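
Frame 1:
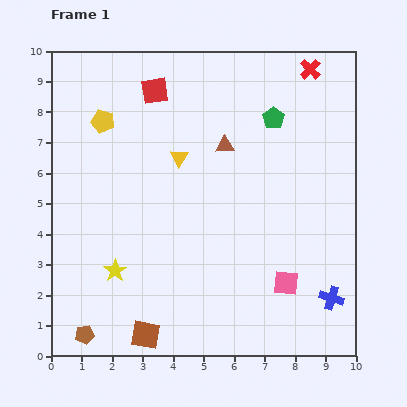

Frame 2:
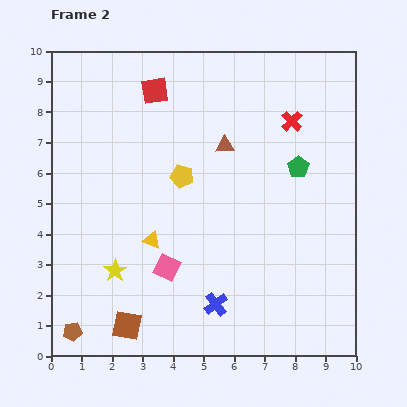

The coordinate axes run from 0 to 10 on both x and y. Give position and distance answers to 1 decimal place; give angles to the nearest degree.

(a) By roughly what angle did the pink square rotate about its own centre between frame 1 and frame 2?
21° clockwise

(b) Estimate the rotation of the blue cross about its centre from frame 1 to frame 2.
36° clockwise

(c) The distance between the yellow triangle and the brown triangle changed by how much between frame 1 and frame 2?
+2.3

Distance in frame 1: 1.6. Distance in frame 2: 3.9.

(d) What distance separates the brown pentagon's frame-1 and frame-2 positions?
0.4

The brown pentagon moved from (1.1, 0.7) to (0.7, 0.8), a distance of √(0.4² + 0.1²) ≈ 0.4.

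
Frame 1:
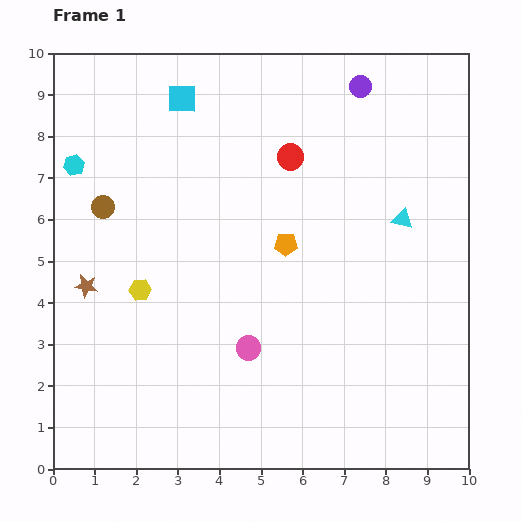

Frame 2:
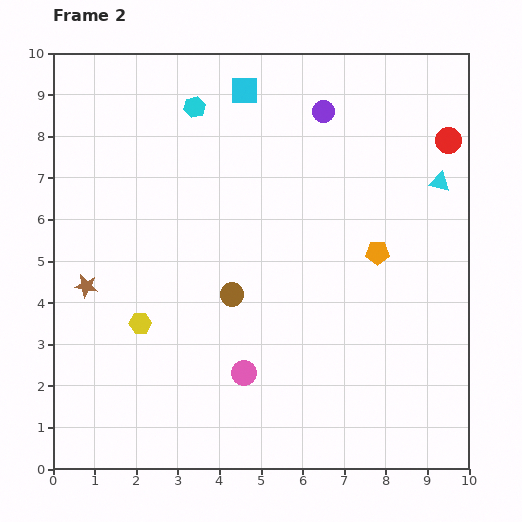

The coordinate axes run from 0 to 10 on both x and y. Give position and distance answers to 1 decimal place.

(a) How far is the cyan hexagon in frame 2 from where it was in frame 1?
3.2

The cyan hexagon moved from (0.5, 7.3) to (3.4, 8.7), a distance of √(2.9² + 1.4²) ≈ 3.2.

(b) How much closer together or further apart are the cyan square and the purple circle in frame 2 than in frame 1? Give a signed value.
-2.3

Distance in frame 1: 4.3. Distance in frame 2: 2.0.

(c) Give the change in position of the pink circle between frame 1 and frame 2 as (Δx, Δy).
(-0.1, -0.6)

The pink circle was at (4.7, 2.9) in frame 1 and (4.6, 2.3) in frame 2.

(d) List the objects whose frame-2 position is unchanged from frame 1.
the brown star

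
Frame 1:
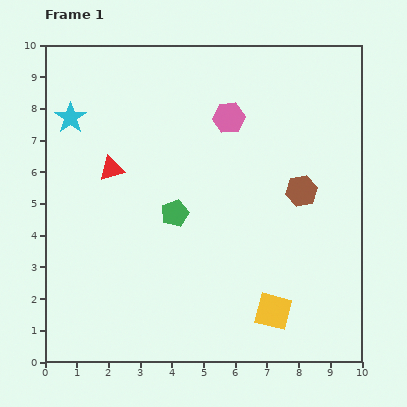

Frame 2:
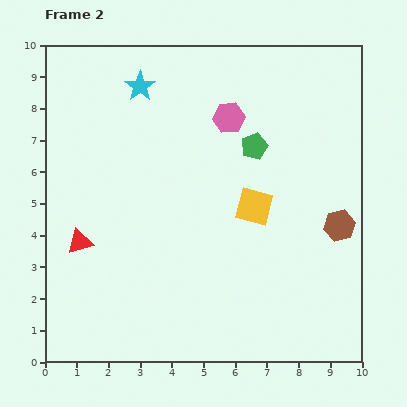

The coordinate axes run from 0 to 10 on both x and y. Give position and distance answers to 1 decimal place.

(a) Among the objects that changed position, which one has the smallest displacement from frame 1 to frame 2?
the brown hexagon

(moved 1.6)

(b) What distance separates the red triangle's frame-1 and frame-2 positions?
2.5

The red triangle moved from (2.1, 6.1) to (1.1, 3.8), a distance of √(1.0² + 2.3²) ≈ 2.5.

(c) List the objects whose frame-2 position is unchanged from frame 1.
the pink hexagon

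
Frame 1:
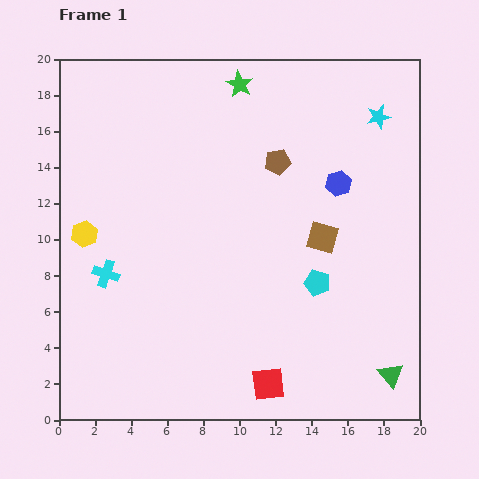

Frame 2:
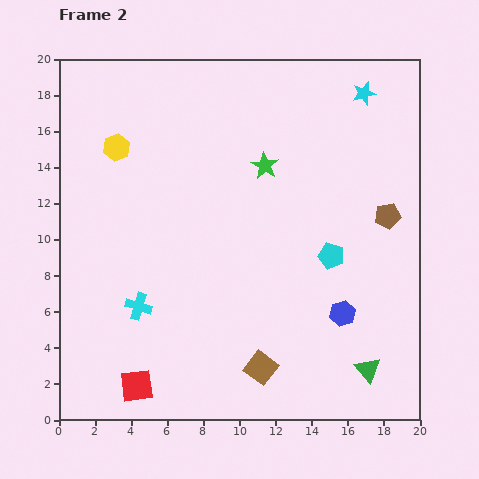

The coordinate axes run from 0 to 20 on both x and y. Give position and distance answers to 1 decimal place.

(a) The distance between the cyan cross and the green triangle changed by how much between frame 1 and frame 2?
-3.6

Distance in frame 1: 16.8. Distance in frame 2: 13.2.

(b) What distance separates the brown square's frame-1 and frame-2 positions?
8.0

The brown square moved from (14.6, 10.1) to (11.2, 2.9), a distance of √(3.4² + 7.2²) ≈ 8.0.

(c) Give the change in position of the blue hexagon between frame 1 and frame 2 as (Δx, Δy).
(0.2, -7.2)

The blue hexagon was at (15.5, 13.1) in frame 1 and (15.7, 5.9) in frame 2.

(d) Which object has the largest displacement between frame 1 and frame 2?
the brown square

(moved 8.0; next 7.3)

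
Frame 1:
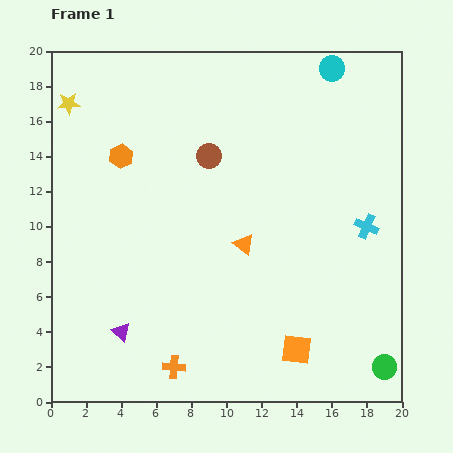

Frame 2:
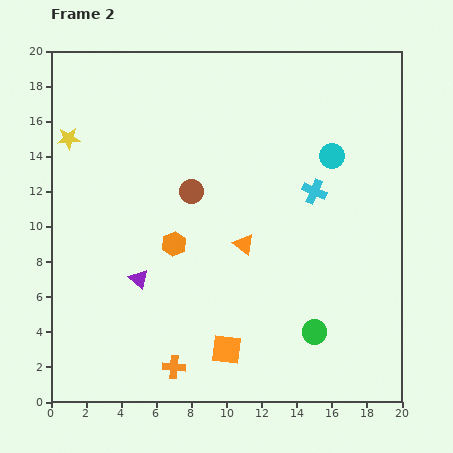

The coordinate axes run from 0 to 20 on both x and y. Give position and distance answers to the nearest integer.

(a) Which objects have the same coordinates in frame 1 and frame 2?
the orange triangle, the orange cross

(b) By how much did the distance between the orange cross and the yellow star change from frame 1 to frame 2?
-2

Distance in frame 1: 16. Distance in frame 2: 14.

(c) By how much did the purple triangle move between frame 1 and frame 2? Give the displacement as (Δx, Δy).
(1, 3)

The purple triangle was at (4, 4) in frame 1 and (5, 7) in frame 2.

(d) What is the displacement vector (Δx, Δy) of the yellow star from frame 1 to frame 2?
(0, -2)

The yellow star was at (1, 17) in frame 1 and (1, 15) in frame 2.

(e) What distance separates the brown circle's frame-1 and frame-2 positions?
2

The brown circle moved from (9, 14) to (8, 12), a distance of √(1² + 2²) ≈ 2.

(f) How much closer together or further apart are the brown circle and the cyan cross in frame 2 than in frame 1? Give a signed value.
-3

Distance in frame 1: 10. Distance in frame 2: 7.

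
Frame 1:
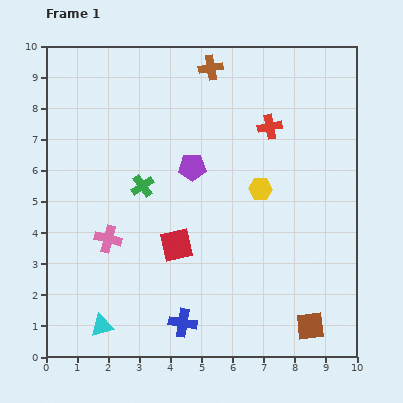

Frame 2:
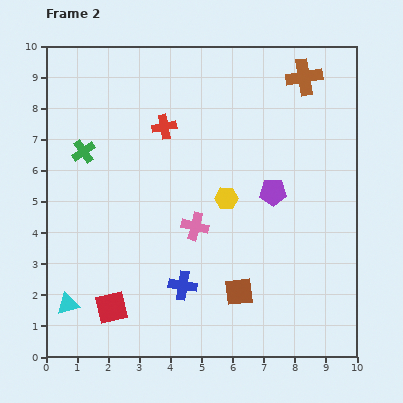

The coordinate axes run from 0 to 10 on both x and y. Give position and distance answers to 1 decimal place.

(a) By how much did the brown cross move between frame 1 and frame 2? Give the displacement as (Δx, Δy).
(3.0, -0.3)

The brown cross was at (5.3, 9.3) in frame 1 and (8.3, 9.0) in frame 2.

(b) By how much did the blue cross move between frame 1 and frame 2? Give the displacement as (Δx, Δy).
(0.0, 1.2)

The blue cross was at (4.4, 1.1) in frame 1 and (4.4, 2.3) in frame 2.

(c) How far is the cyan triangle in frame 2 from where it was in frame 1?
1.3

The cyan triangle moved from (1.8, 1.0) to (0.7, 1.7), a distance of √(1.1² + 0.7²) ≈ 1.3.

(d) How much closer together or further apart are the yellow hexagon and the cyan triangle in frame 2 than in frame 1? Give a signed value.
-0.6

Distance in frame 1: 6.7. Distance in frame 2: 6.1.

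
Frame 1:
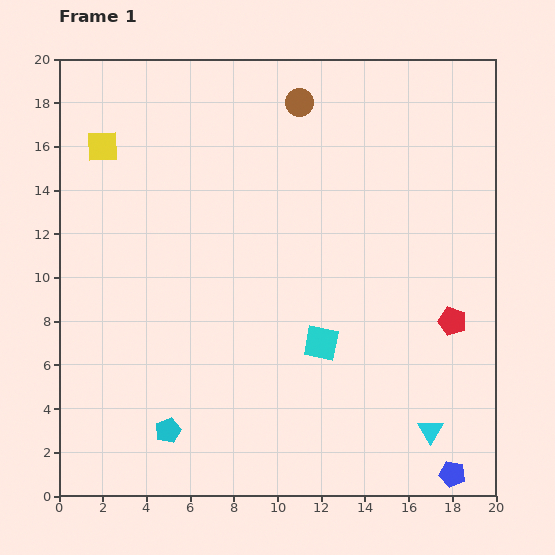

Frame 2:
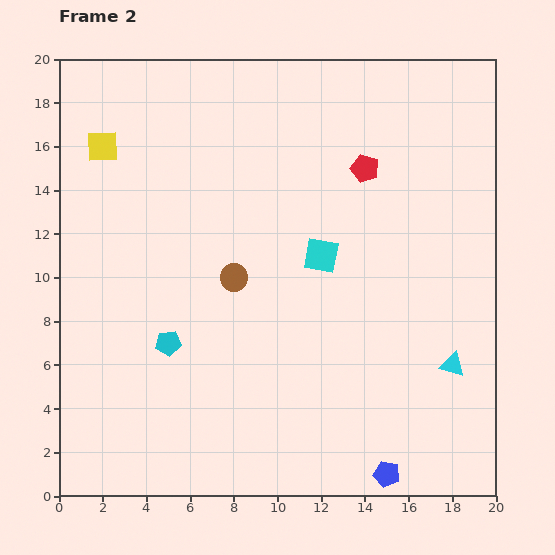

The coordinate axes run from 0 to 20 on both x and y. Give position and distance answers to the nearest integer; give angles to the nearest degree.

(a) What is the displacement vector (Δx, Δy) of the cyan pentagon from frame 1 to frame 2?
(0, 4)

The cyan pentagon was at (5, 3) in frame 1 and (5, 7) in frame 2.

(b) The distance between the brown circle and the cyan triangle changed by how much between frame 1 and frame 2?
-5

Distance in frame 1: 16. Distance in frame 2: 11.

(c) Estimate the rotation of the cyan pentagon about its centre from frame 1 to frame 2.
16° clockwise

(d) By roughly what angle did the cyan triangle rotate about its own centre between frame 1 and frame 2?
44° counter-clockwise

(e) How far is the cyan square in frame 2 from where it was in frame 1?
4

The cyan square moved from (12, 7) to (12, 11), a distance of √(0² + 4²) ≈ 4.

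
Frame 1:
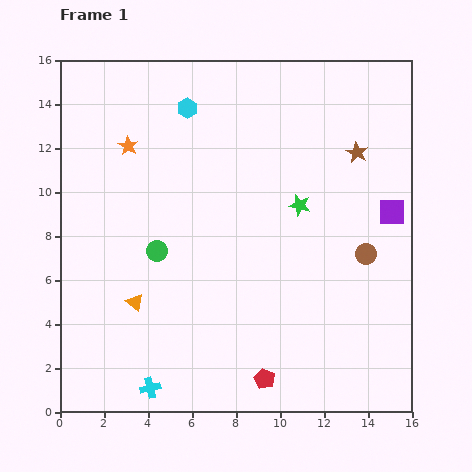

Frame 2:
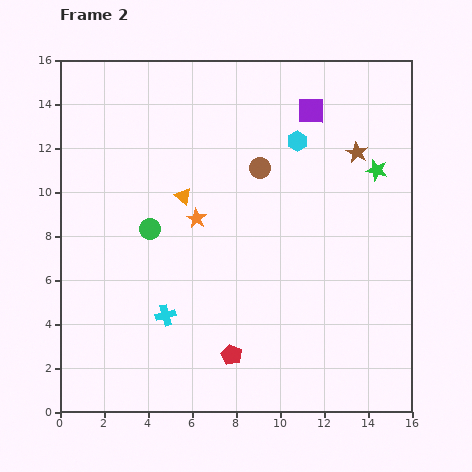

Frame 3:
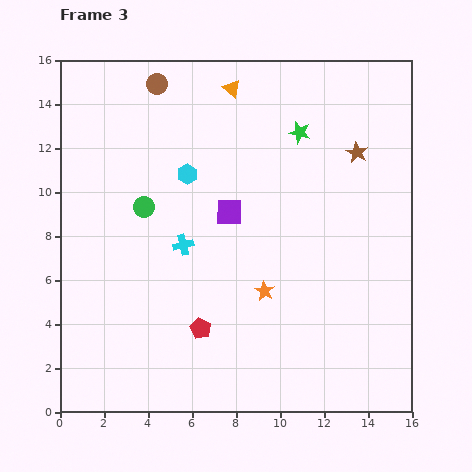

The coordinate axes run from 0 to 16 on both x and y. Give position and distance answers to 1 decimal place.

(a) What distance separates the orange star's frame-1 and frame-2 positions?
4.5

The orange star moved from (3.1, 12.1) to (6.2, 8.8), a distance of √(3.1² + 3.3²) ≈ 4.5.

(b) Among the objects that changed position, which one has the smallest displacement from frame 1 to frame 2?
the green circle

(moved 1.0)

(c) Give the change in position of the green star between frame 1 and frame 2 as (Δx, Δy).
(3.5, 1.6)

The green star was at (10.9, 9.4) in frame 1 and (14.4, 11.0) in frame 2.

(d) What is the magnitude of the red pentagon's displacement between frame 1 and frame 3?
3.7

The red pentagon moved from (9.3, 1.5) to (6.4, 3.8), a distance of √(2.9² + 2.3²) ≈ 3.7.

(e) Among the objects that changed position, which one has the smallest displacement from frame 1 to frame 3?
the green circle

(moved 2.1)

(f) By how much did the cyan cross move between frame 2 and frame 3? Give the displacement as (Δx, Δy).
(0.8, 3.2)

The cyan cross was at (4.8, 4.4) in frame 2 and (5.6, 7.6) in frame 3.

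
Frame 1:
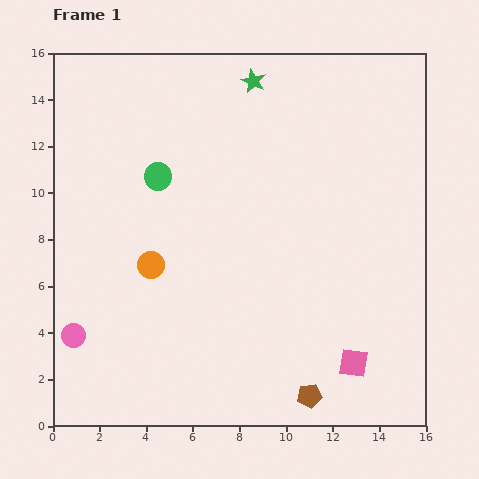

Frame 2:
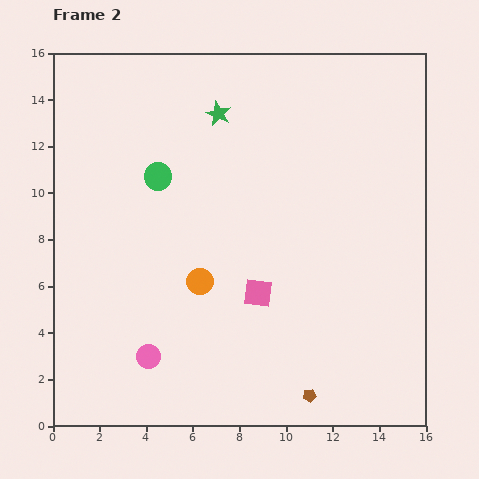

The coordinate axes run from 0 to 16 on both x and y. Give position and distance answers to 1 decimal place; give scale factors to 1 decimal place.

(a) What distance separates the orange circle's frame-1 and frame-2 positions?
2.2

The orange circle moved from (4.2, 6.9) to (6.3, 6.2), a distance of √(2.1² + 0.7²) ≈ 2.2.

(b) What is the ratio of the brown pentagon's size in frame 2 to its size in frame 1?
0.6×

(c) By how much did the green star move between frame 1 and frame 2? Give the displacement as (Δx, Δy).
(-1.5, -1.4)

The green star was at (8.6, 14.8) in frame 1 and (7.1, 13.4) in frame 2.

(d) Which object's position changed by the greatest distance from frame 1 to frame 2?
the pink square

(moved 5.1; next 3.3)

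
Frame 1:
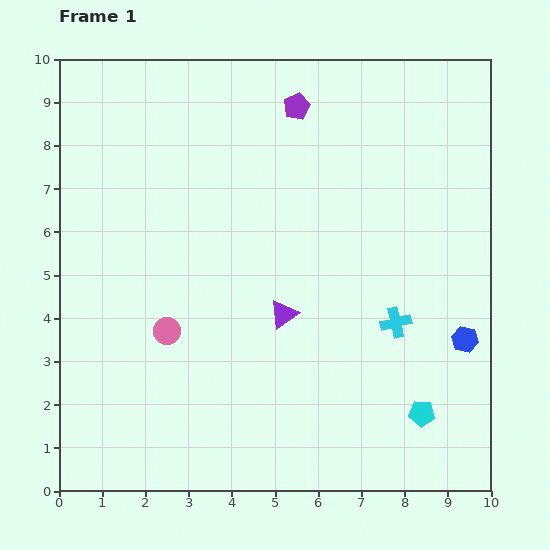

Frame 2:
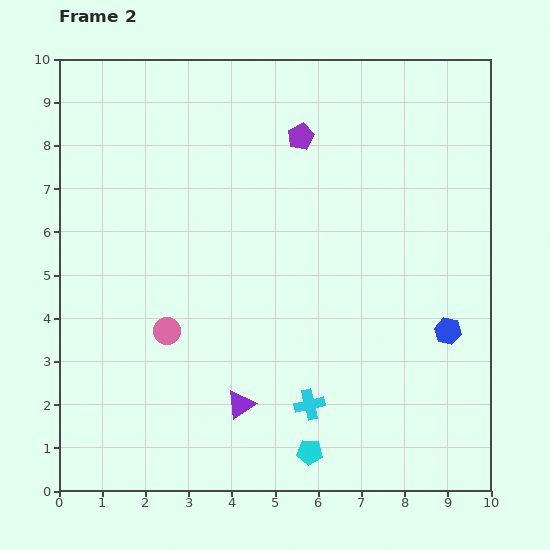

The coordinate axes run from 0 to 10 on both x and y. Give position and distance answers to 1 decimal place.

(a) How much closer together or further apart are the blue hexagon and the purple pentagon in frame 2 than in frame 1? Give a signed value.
-1.1

Distance in frame 1: 6.7. Distance in frame 2: 5.6.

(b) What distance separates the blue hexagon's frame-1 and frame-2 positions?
0.4

The blue hexagon moved from (9.4, 3.5) to (9.0, 3.7), a distance of √(0.4² + 0.2²) ≈ 0.4.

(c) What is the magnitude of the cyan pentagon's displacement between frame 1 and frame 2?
2.8

The cyan pentagon moved from (8.4, 1.8) to (5.8, 0.9), a distance of √(2.6² + 0.9²) ≈ 2.8.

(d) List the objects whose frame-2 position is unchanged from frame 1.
the pink circle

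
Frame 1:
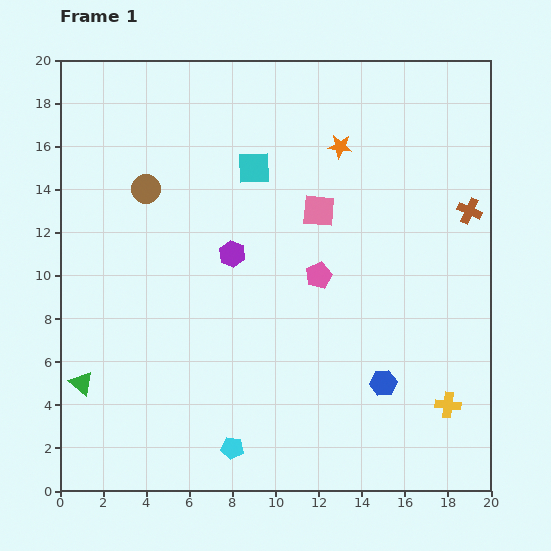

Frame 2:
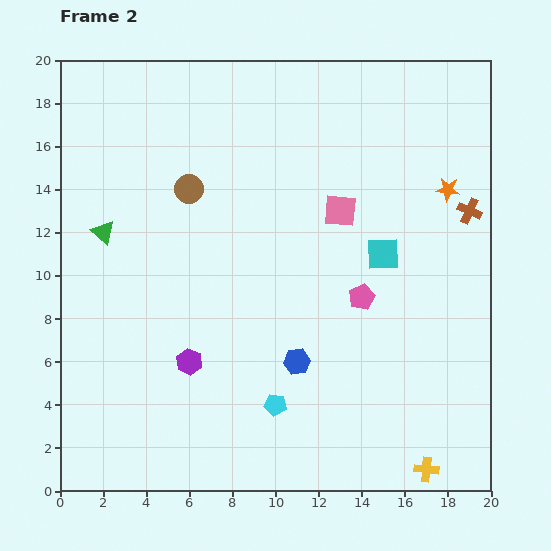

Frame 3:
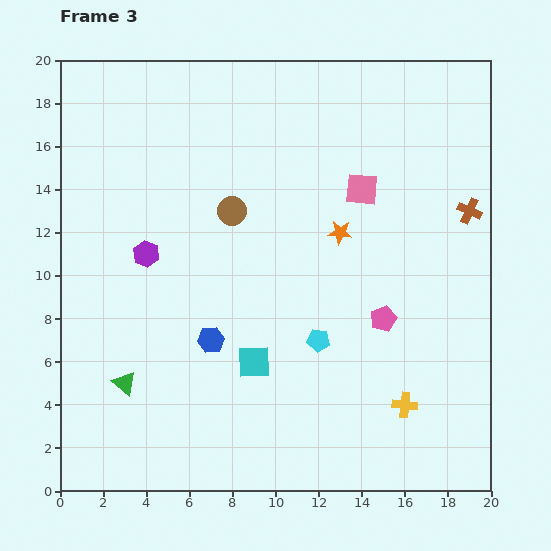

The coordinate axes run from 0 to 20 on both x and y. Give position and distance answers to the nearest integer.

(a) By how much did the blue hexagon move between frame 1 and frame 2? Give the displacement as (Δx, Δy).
(-4, 1)

The blue hexagon was at (15, 5) in frame 1 and (11, 6) in frame 2.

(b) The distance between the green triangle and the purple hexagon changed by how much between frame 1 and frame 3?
-3

Distance in frame 1: 9. Distance in frame 3: 6.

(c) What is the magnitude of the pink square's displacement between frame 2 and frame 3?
1

The pink square moved from (13, 13) to (14, 14), a distance of √(1² + 1²) ≈ 1.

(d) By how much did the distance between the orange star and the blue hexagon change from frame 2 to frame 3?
-3

Distance in frame 2: 11. Distance in frame 3: 8.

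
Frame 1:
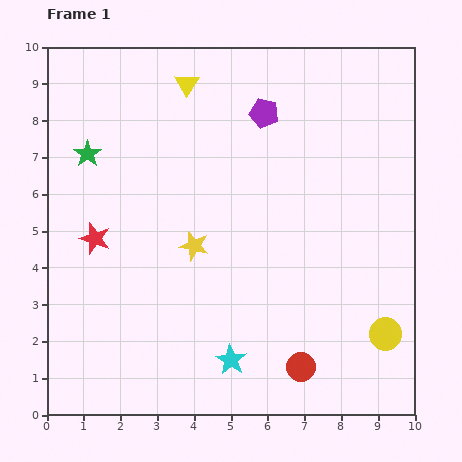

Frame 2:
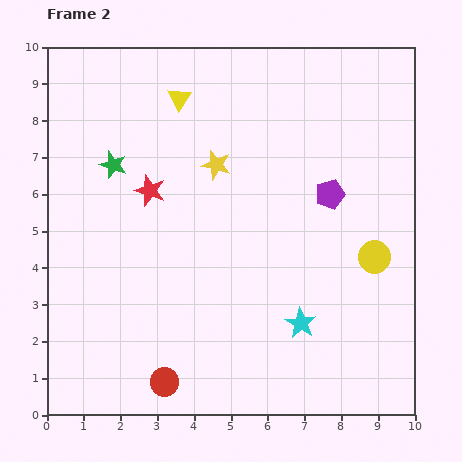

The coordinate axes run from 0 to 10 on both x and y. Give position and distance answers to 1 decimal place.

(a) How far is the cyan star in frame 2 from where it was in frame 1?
2.1

The cyan star moved from (5.0, 1.5) to (6.9, 2.5), a distance of √(1.9² + 1.0²) ≈ 2.1.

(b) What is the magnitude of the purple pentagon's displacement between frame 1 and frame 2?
2.8

The purple pentagon moved from (5.9, 8.2) to (7.7, 6.0), a distance of √(1.8² + 2.2²) ≈ 2.8.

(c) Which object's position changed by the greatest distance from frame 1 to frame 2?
the red circle

(moved 3.7; next 2.8)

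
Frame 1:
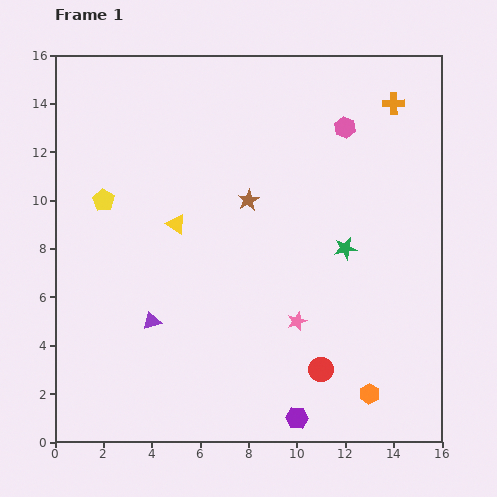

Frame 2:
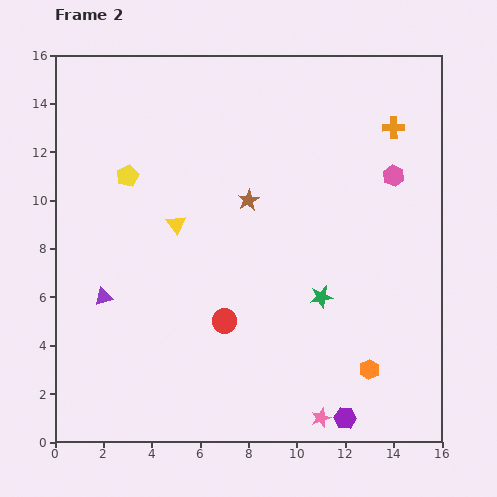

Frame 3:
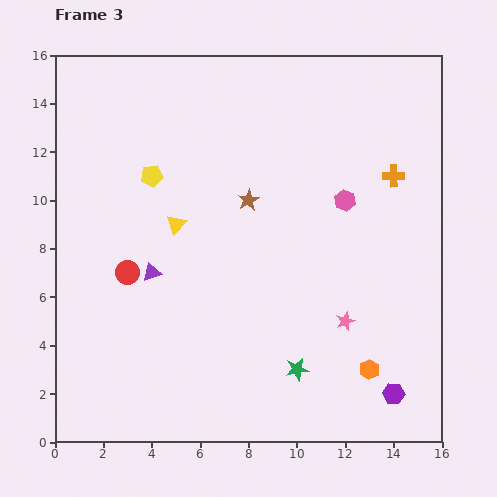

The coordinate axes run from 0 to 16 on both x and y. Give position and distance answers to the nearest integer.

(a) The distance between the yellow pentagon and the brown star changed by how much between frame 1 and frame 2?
-1

Distance in frame 1: 6. Distance in frame 2: 5.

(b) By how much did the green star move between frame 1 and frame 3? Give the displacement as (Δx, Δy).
(-2, -5)

The green star was at (12, 8) in frame 1 and (10, 3) in frame 3.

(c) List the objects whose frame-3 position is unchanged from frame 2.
the yellow triangle, the orange hexagon, the brown star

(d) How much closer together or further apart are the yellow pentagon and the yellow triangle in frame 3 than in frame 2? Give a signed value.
-1

Distance in frame 2: 3. Distance in frame 3: 2.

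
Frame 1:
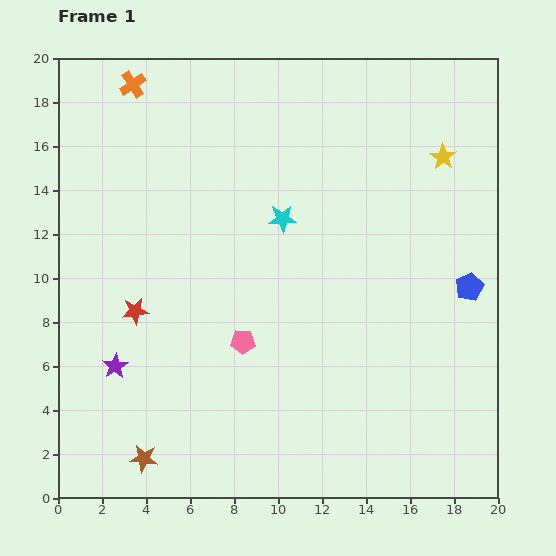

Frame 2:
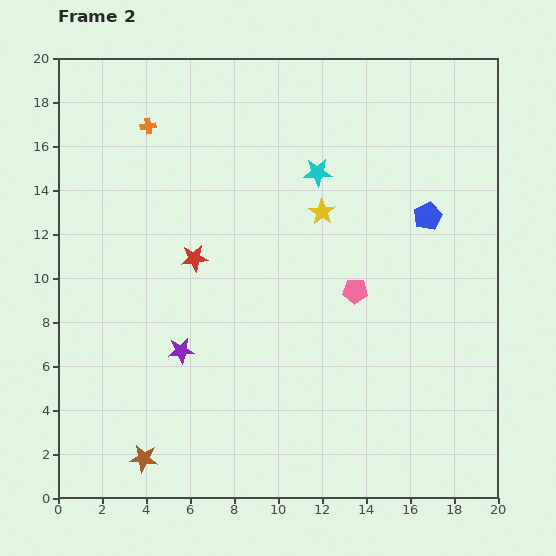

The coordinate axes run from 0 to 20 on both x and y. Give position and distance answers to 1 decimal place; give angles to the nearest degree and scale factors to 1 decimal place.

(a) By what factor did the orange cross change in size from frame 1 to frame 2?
0.6×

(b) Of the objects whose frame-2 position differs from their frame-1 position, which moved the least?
the orange cross

(moved 2.0)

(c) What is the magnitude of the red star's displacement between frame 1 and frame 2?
3.6

The red star moved from (3.5, 8.5) to (6.2, 10.9), a distance of √(2.7² + 2.4²) ≈ 3.6.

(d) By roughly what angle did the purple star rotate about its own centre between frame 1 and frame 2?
25° clockwise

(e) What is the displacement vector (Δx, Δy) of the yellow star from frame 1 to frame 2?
(-5.5, -2.5)

The yellow star was at (17.5, 15.5) in frame 1 and (12.0, 13.0) in frame 2.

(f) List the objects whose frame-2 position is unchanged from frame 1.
the brown star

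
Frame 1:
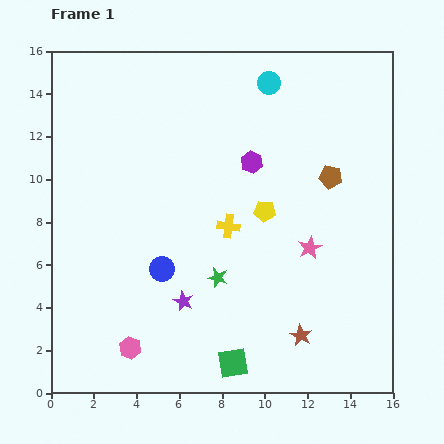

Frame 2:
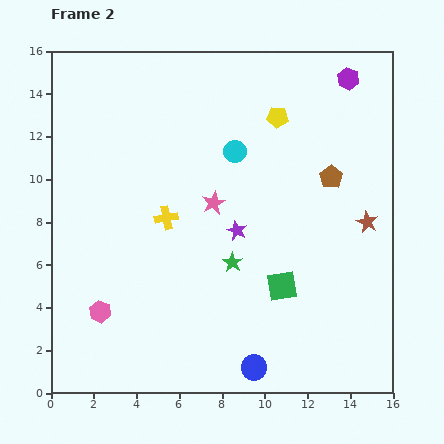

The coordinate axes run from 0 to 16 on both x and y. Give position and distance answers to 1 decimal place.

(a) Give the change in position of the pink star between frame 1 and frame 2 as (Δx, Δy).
(-4.5, 2.1)

The pink star was at (12.1, 6.8) in frame 1 and (7.6, 8.9) in frame 2.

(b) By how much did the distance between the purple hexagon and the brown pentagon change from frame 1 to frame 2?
+0.9

Distance in frame 1: 3.8. Distance in frame 2: 4.7.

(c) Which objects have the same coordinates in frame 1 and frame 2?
the brown pentagon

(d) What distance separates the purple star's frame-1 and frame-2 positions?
4.1

The purple star moved from (6.2, 4.3) to (8.7, 7.6), a distance of √(2.5² + 3.3²) ≈ 4.1.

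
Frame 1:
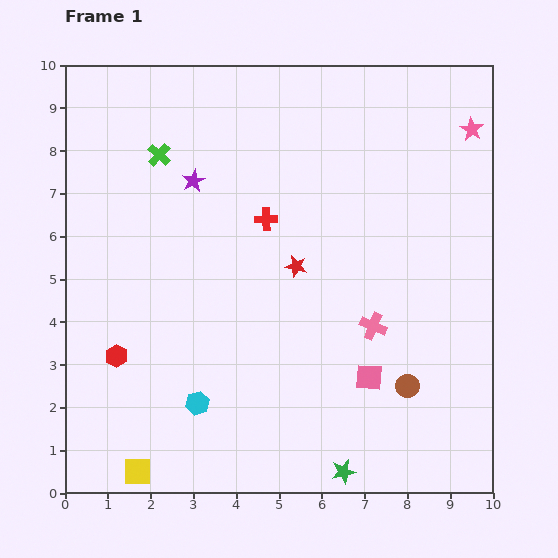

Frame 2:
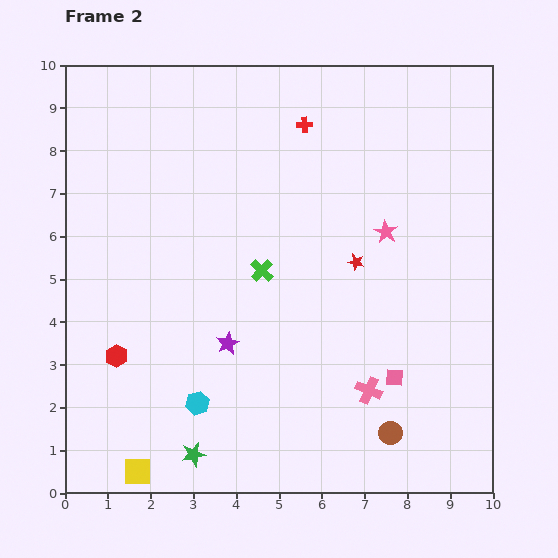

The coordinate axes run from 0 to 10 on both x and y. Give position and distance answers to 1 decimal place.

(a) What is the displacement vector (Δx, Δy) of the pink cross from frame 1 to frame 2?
(-0.1, -1.5)

The pink cross was at (7.2, 3.9) in frame 1 and (7.1, 2.4) in frame 2.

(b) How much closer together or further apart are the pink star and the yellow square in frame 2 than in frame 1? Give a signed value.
-3.1

Distance in frame 1: 11.2. Distance in frame 2: 8.1.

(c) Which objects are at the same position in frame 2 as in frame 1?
the yellow square, the red hexagon, the cyan hexagon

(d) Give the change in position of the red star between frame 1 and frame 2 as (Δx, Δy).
(1.4, 0.1)

The red star was at (5.4, 5.3) in frame 1 and (6.8, 5.4) in frame 2.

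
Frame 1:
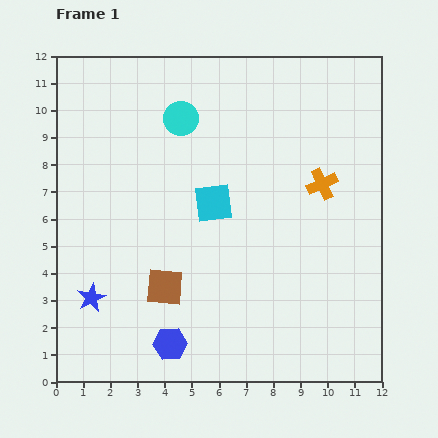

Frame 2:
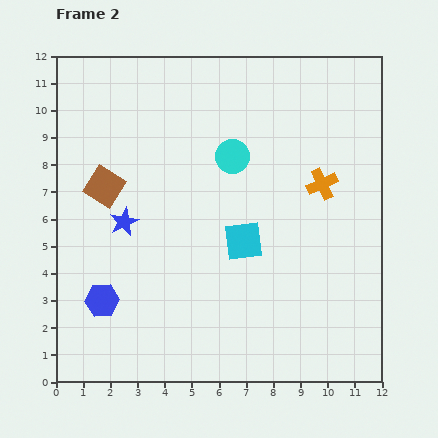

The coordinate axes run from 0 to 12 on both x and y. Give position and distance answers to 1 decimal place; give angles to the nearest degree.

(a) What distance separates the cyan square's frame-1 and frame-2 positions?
1.8

The cyan square moved from (5.8, 6.6) to (6.9, 5.2), a distance of √(1.1² + 1.4²) ≈ 1.8.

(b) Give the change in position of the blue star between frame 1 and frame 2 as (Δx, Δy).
(1.2, 2.8)

The blue star was at (1.3, 3.1) in frame 1 and (2.5, 5.9) in frame 2.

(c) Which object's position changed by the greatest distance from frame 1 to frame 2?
the brown square

(moved 4.3; next 3.0)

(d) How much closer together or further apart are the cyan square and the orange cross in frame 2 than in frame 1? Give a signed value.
-0.5

Distance in frame 1: 4.1. Distance in frame 2: 3.6.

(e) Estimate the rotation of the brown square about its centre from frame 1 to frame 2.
27° clockwise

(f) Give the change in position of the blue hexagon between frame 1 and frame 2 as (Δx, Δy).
(-2.5, 1.6)

The blue hexagon was at (4.2, 1.4) in frame 1 and (1.7, 3.0) in frame 2.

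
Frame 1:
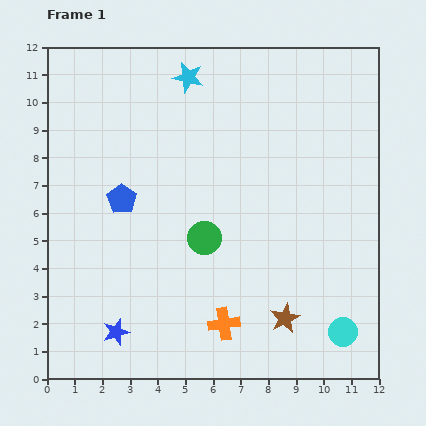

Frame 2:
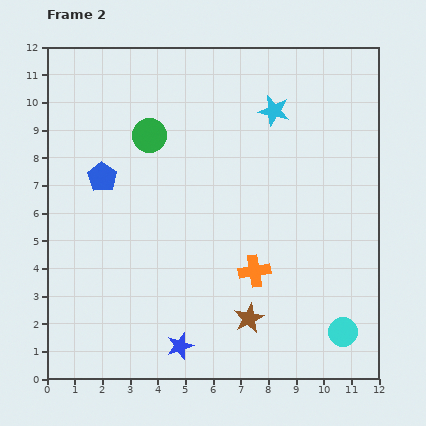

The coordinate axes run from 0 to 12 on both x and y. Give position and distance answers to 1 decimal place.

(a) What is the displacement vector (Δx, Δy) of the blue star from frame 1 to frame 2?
(2.3, -0.5)

The blue star was at (2.5, 1.7) in frame 1 and (4.8, 1.2) in frame 2.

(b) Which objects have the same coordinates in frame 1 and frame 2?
the cyan circle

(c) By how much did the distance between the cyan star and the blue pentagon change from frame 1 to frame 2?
+1.6

Distance in frame 1: 5.0. Distance in frame 2: 6.6.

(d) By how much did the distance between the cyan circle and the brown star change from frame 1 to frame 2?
+1.2

Distance in frame 1: 2.2. Distance in frame 2: 3.4.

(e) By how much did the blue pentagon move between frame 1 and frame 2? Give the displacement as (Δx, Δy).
(-0.7, 0.8)

The blue pentagon was at (2.7, 6.5) in frame 1 and (2.0, 7.3) in frame 2.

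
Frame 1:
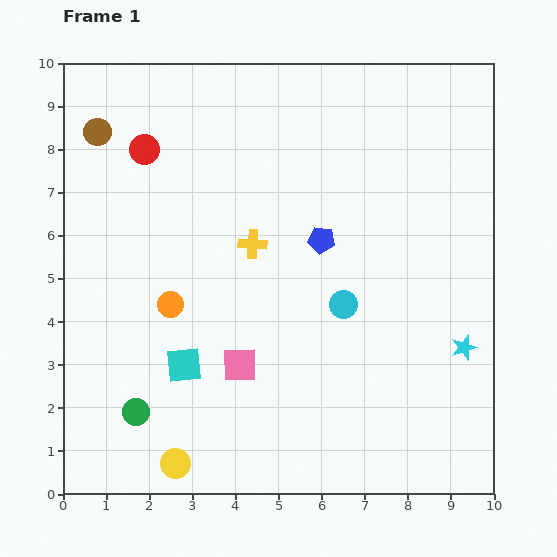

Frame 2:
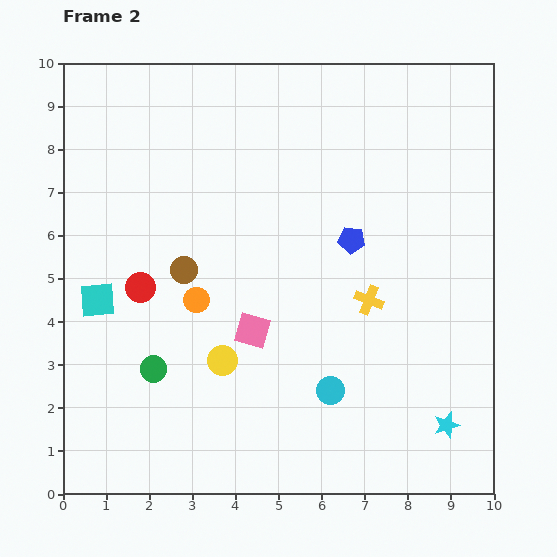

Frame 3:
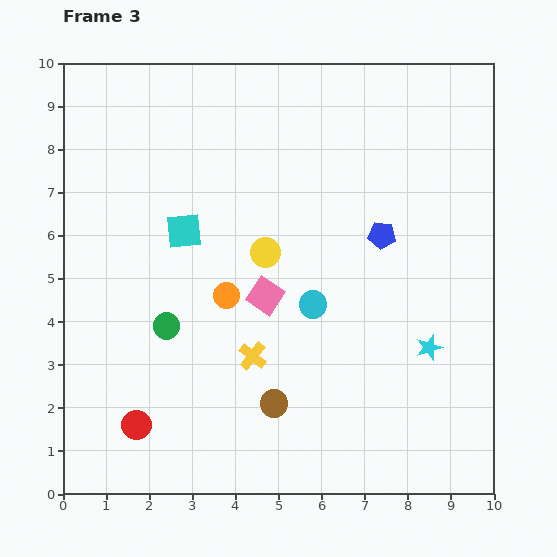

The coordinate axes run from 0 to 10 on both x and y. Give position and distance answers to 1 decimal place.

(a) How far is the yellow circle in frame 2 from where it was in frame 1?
2.6

The yellow circle moved from (2.6, 0.7) to (3.7, 3.1), a distance of √(1.1² + 2.4²) ≈ 2.6.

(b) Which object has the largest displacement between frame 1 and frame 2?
the brown circle

(moved 3.8; next 3.2)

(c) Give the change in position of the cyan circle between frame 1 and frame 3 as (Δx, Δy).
(-0.7, 0.0)

The cyan circle was at (6.5, 4.4) in frame 1 and (5.8, 4.4) in frame 3.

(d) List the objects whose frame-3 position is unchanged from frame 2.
none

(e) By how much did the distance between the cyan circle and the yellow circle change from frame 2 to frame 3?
-1.0

Distance in frame 2: 2.6. Distance in frame 3: 1.6.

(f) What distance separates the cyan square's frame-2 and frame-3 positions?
2.6

The cyan square moved from (0.8, 4.5) to (2.8, 6.1), a distance of √(2.0² + 1.6²) ≈ 2.6.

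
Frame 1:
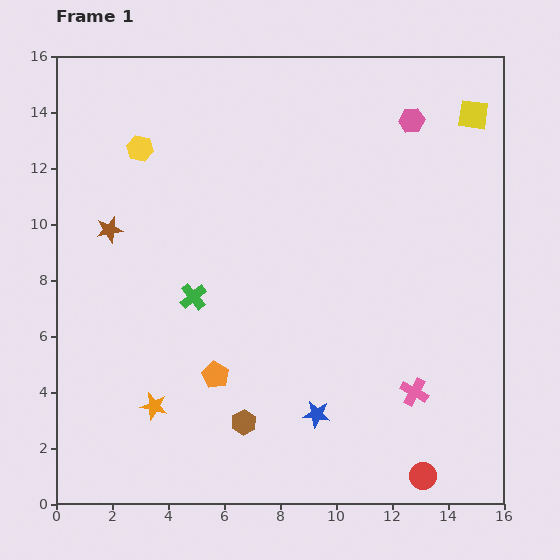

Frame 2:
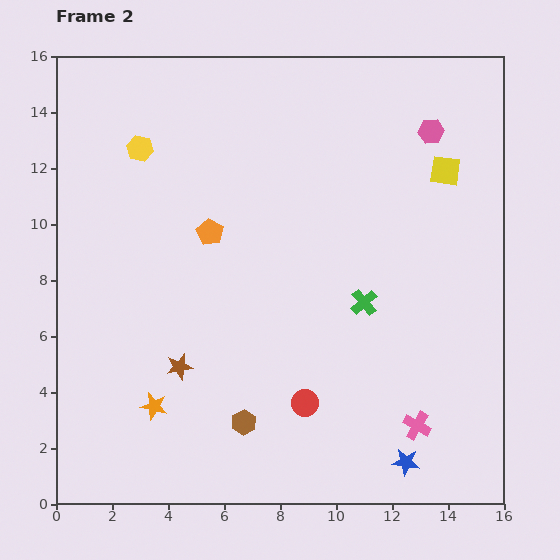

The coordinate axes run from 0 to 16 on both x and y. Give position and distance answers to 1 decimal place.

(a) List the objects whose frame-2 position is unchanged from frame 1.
the orange star, the brown hexagon, the yellow hexagon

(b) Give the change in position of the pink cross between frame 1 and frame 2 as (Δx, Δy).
(0.1, -1.2)

The pink cross was at (12.8, 4.0) in frame 1 and (12.9, 2.8) in frame 2.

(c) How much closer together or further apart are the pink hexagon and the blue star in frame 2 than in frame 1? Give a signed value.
+0.8

Distance in frame 1: 11.0. Distance in frame 2: 11.8.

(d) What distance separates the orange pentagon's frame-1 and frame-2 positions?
5.1

The orange pentagon moved from (5.7, 4.6) to (5.5, 9.7), a distance of √(0.2² + 5.1²) ≈ 5.1.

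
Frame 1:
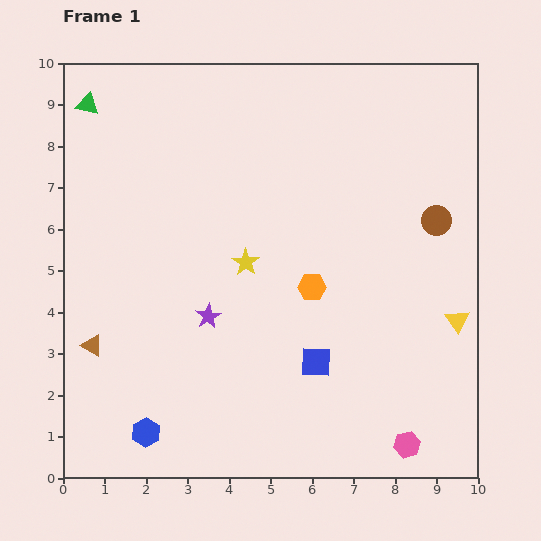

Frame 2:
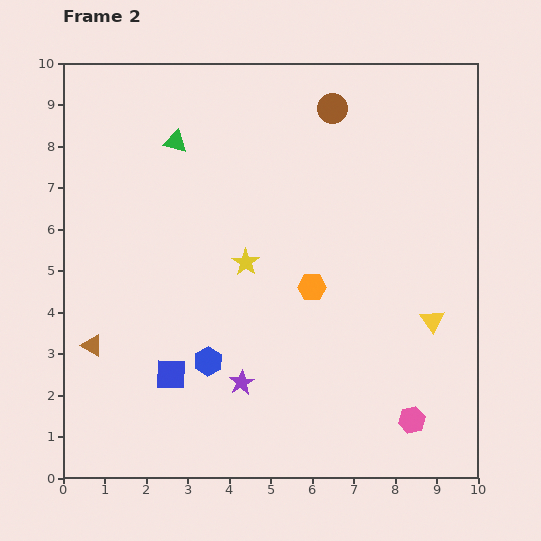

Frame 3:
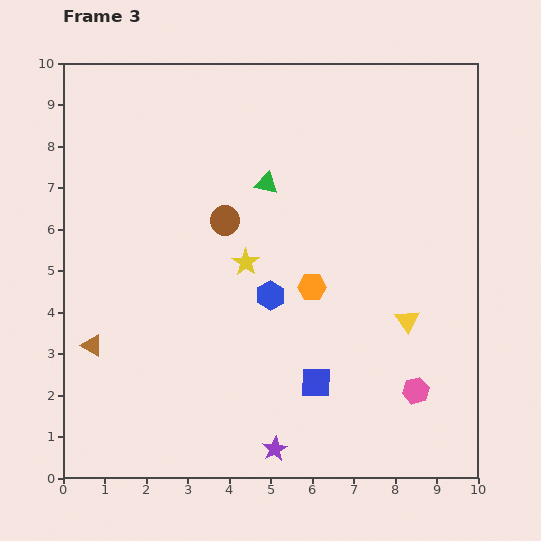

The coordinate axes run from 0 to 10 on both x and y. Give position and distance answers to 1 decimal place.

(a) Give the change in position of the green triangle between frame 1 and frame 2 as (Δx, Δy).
(2.1, -0.9)

The green triangle was at (0.6, 9.0) in frame 1 and (2.7, 8.1) in frame 2.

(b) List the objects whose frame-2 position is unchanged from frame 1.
the brown triangle, the yellow star, the orange hexagon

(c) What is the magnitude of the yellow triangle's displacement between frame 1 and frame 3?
1.2

The yellow triangle moved from (9.5, 3.8) to (8.3, 3.8), a distance of √(1.2² + 0.0²) ≈ 1.2.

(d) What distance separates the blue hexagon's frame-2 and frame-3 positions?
2.2

The blue hexagon moved from (3.5, 2.8) to (5.0, 4.4), a distance of √(1.5² + 1.6²) ≈ 2.2.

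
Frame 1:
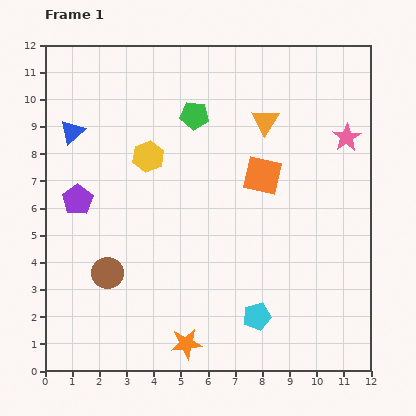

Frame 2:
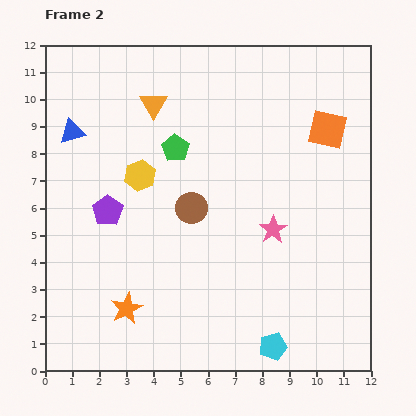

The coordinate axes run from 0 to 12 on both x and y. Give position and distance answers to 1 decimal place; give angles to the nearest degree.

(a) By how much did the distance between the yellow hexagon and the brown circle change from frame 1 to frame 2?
-2.4

Distance in frame 1: 4.6. Distance in frame 2: 2.2.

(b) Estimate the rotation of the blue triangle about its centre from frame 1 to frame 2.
28° clockwise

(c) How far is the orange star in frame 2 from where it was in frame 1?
2.6

The orange star moved from (5.2, 1.0) to (3.0, 2.3), a distance of √(2.2² + 1.3²) ≈ 2.6.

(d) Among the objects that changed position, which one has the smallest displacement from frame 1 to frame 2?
the yellow hexagon

(moved 0.8)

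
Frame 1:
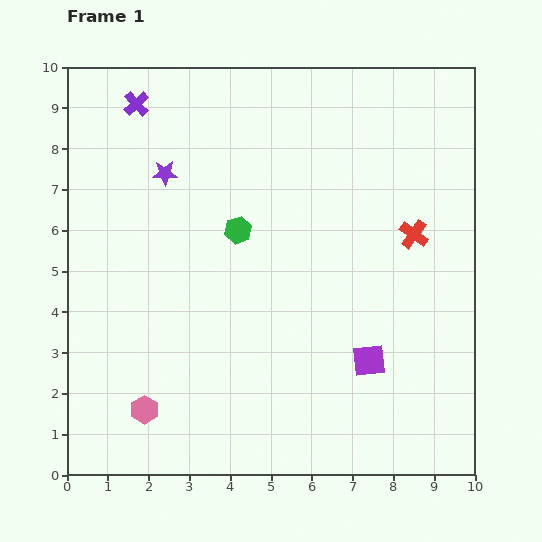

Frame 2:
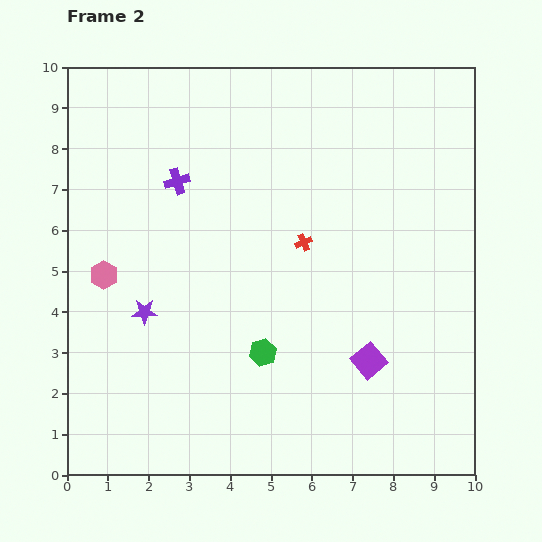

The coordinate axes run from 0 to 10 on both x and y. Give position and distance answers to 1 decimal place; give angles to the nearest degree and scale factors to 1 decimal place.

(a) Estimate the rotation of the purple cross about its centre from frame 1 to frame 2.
26° clockwise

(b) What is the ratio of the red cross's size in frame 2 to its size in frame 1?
0.6×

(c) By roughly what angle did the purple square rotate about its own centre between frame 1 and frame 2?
33° counter-clockwise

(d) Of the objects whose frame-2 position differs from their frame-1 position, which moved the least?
the purple cross

(moved 2.1)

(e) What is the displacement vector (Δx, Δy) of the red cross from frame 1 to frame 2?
(-2.7, -0.2)

The red cross was at (8.5, 5.9) in frame 1 and (5.8, 5.7) in frame 2.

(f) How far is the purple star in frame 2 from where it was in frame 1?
3.4

The purple star moved from (2.4, 7.4) to (1.9, 4.0), a distance of √(0.5² + 3.4²) ≈ 3.4.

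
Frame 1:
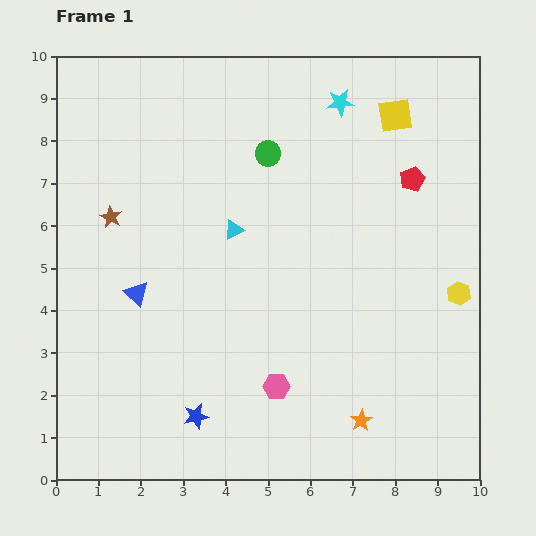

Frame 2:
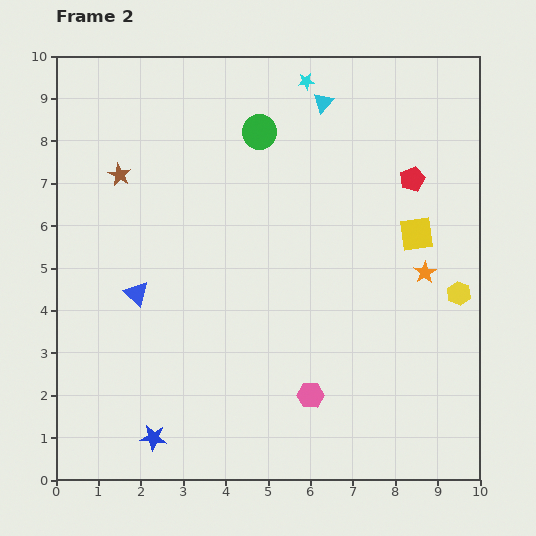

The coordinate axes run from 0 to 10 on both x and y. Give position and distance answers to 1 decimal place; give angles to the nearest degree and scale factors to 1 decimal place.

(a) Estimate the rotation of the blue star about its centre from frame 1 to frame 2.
19° clockwise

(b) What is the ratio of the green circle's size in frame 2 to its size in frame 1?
1.4×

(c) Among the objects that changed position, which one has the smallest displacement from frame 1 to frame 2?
the green circle

(moved 0.5)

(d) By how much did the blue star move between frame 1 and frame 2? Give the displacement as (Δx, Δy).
(-1.0, -0.5)

The blue star was at (3.3, 1.5) in frame 1 and (2.3, 1.0) in frame 2.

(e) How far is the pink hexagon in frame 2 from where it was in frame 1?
0.8

The pink hexagon moved from (5.2, 2.2) to (6.0, 2.0), a distance of √(0.8² + 0.2²) ≈ 0.8.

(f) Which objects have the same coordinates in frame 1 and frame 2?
the red pentagon, the yellow hexagon, the blue triangle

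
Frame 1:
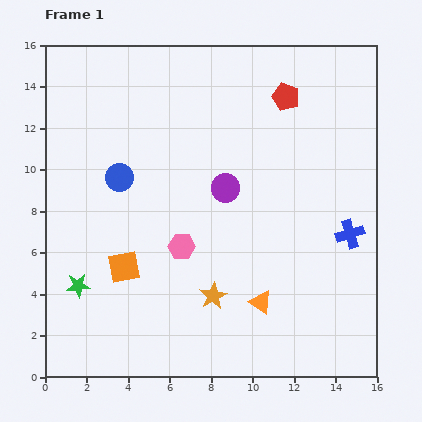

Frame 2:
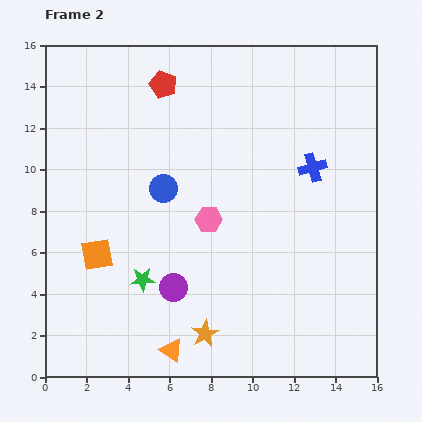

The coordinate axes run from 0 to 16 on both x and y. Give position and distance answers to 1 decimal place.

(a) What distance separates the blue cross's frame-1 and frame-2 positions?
3.7

The blue cross moved from (14.7, 6.9) to (12.9, 10.1), a distance of √(1.8² + 3.2²) ≈ 3.7.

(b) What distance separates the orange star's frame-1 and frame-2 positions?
1.8

The orange star moved from (8.1, 3.9) to (7.7, 2.1), a distance of √(0.4² + 1.8²) ≈ 1.8.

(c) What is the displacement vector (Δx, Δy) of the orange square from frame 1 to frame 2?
(-1.3, 0.6)

The orange square was at (3.8, 5.3) in frame 1 and (2.5, 5.9) in frame 2.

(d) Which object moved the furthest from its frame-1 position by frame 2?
the red pentagon

(moved 5.9; next 5.4)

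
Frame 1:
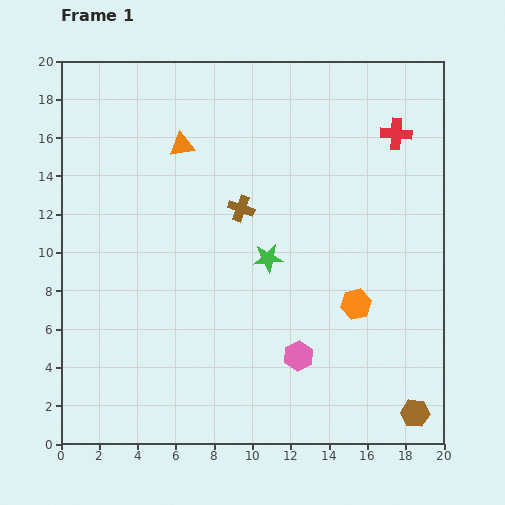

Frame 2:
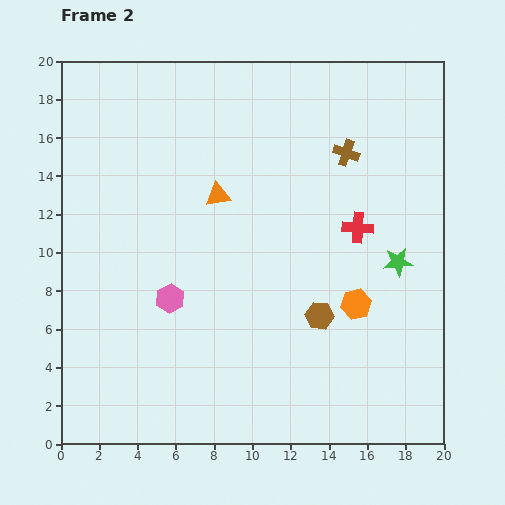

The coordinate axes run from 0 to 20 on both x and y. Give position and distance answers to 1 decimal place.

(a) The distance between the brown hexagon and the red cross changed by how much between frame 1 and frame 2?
-9.6

Distance in frame 1: 14.6. Distance in frame 2: 5.0.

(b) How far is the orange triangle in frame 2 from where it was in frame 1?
3.2

The orange triangle moved from (6.3, 15.6) to (8.2, 13.0), a distance of √(1.9² + 2.6²) ≈ 3.2.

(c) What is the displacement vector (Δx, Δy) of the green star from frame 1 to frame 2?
(6.8, -0.2)

The green star was at (10.8, 9.7) in frame 1 and (17.6, 9.5) in frame 2.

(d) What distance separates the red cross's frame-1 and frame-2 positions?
5.3

The red cross moved from (17.5, 16.2) to (15.5, 11.3), a distance of √(2.0² + 4.9²) ≈ 5.3.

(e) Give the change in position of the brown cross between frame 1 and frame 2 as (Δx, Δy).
(5.5, 2.9)

The brown cross was at (9.4, 12.3) in frame 1 and (14.9, 15.2) in frame 2.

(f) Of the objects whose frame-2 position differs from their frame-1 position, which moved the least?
the orange triangle

(moved 3.2)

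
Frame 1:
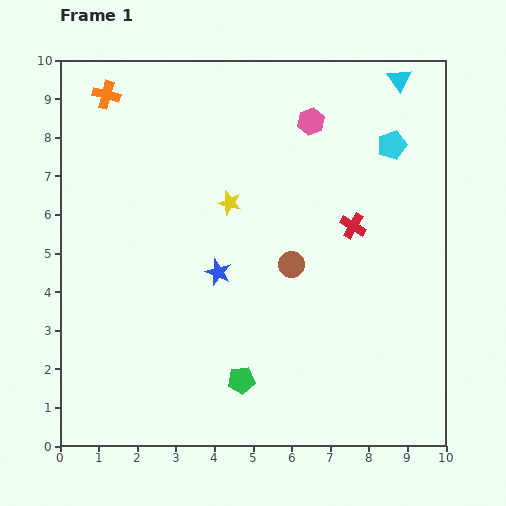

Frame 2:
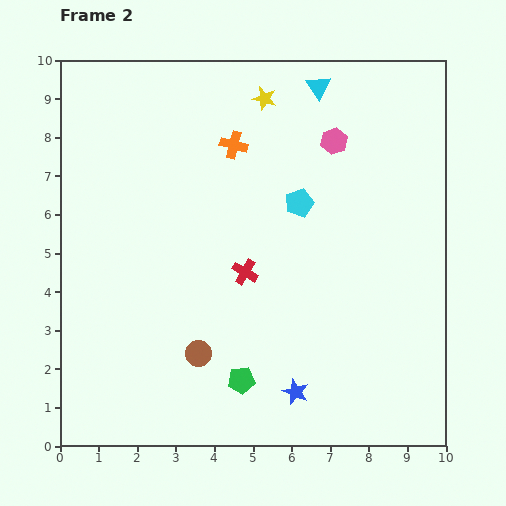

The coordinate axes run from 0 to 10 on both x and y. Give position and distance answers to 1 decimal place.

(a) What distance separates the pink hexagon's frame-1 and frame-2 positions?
0.8

The pink hexagon moved from (6.5, 8.4) to (7.1, 7.9), a distance of √(0.6² + 0.5²) ≈ 0.8.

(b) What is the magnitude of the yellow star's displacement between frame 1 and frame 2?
2.8

The yellow star moved from (4.4, 6.3) to (5.3, 9.0), a distance of √(0.9² + 2.7²) ≈ 2.8.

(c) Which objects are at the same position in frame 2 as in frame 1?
the green pentagon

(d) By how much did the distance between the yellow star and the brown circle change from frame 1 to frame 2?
+4.5

Distance in frame 1: 2.3. Distance in frame 2: 6.8.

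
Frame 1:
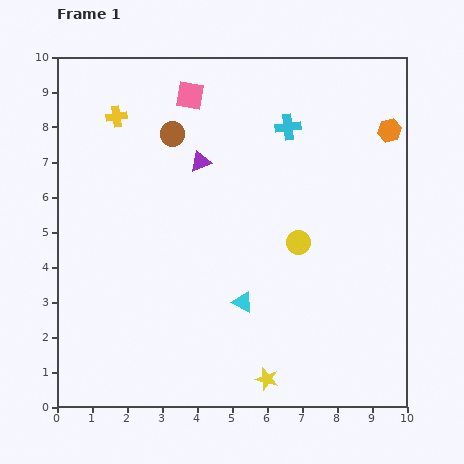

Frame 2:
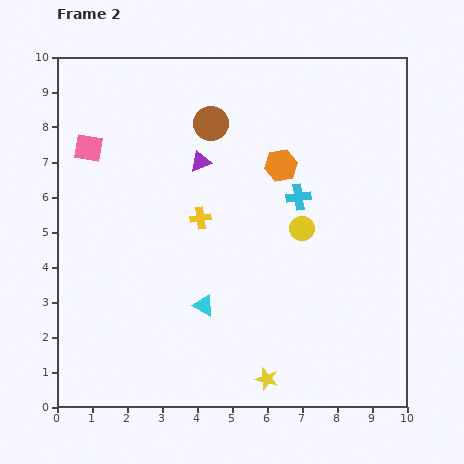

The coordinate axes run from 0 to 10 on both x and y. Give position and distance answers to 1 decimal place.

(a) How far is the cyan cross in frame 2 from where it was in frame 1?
2.0

The cyan cross moved from (6.6, 8.0) to (6.9, 6.0), a distance of √(0.3² + 2.0²) ≈ 2.0.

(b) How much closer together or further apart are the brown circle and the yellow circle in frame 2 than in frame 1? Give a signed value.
-0.8

Distance in frame 1: 4.8. Distance in frame 2: 4.0.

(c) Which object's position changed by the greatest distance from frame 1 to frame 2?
the yellow cross

(moved 3.8; next 3.3)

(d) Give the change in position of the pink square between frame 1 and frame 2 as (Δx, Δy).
(-2.9, -1.5)

The pink square was at (3.8, 8.9) in frame 1 and (0.9, 7.4) in frame 2.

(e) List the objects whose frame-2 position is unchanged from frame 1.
the purple triangle, the yellow star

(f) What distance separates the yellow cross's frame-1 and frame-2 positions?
3.8

The yellow cross moved from (1.7, 8.3) to (4.1, 5.4), a distance of √(2.4² + 2.9²) ≈ 3.8.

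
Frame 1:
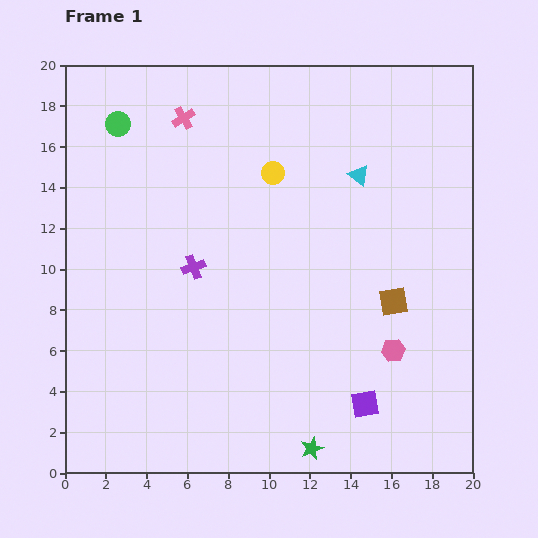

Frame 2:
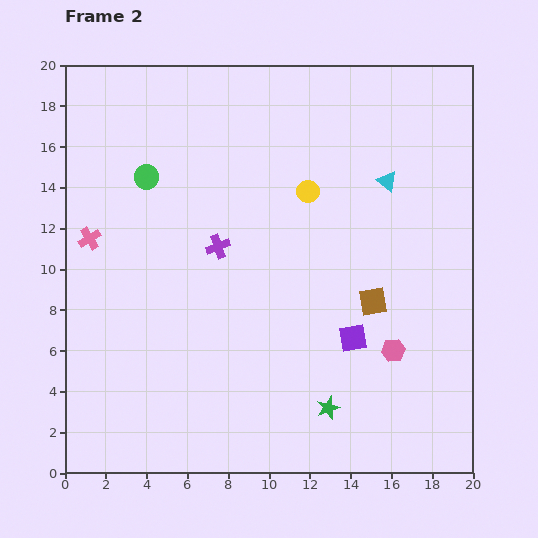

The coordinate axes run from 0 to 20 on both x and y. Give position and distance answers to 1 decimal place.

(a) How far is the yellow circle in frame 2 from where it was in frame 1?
1.9

The yellow circle moved from (10.2, 14.7) to (11.9, 13.8), a distance of √(1.7² + 0.9²) ≈ 1.9.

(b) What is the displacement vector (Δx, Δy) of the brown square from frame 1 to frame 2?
(-1.0, 0.0)

The brown square was at (16.1, 8.4) in frame 1 and (15.1, 8.4) in frame 2.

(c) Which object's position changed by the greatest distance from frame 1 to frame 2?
the pink cross

(moved 7.5; next 3.3)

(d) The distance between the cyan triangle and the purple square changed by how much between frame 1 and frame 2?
-3.3

Distance in frame 1: 11.2. Distance in frame 2: 7.9.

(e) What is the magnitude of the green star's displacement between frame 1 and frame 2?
2.2

The green star moved from (12.1, 1.2) to (12.9, 3.2), a distance of √(0.8² + 2.0²) ≈ 2.2.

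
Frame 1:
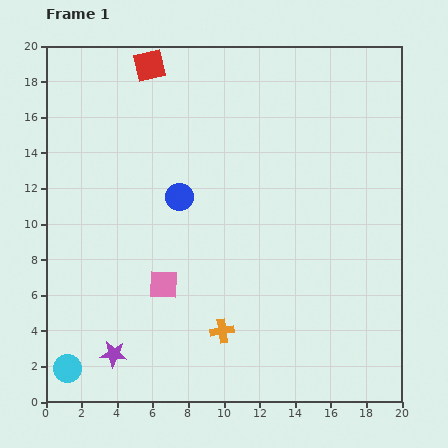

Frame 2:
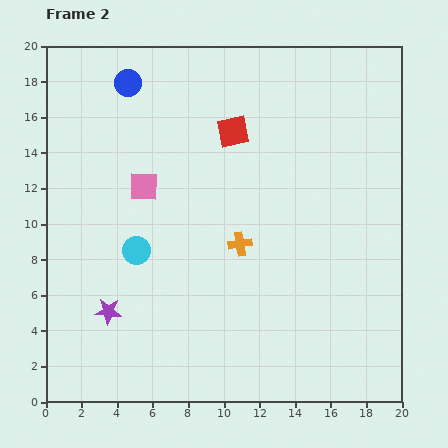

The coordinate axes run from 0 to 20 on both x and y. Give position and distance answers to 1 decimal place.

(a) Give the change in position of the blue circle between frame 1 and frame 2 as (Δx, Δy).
(-2.9, 6.4)

The blue circle was at (7.5, 11.5) in frame 1 and (4.6, 17.9) in frame 2.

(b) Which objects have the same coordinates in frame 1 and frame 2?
none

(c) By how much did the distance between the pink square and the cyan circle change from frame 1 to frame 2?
-3.6

Distance in frame 1: 7.2. Distance in frame 2: 3.6.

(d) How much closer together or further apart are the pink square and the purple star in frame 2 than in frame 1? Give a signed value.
+2.5

Distance in frame 1: 4.8. Distance in frame 2: 7.3.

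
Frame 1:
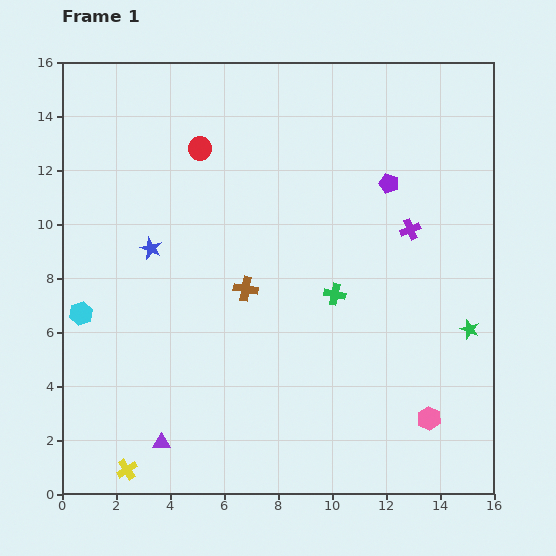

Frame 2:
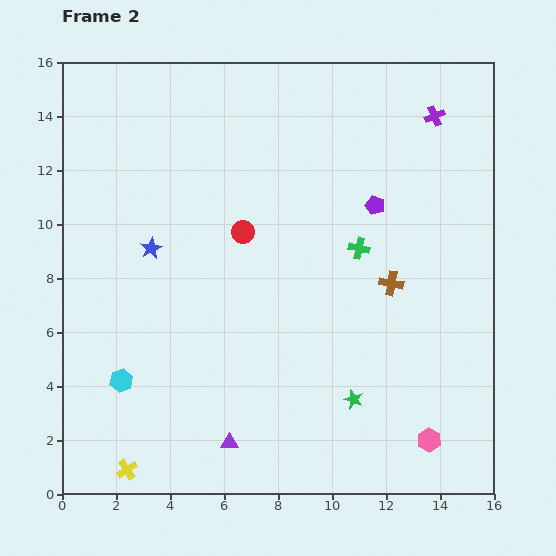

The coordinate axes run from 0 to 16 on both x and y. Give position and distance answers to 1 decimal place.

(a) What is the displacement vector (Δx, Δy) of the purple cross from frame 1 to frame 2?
(0.9, 4.2)

The purple cross was at (12.9, 9.8) in frame 1 and (13.8, 14.0) in frame 2.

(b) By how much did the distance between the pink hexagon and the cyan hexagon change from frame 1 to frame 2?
-1.9

Distance in frame 1: 13.5. Distance in frame 2: 11.6.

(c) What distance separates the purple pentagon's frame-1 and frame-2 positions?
0.9

The purple pentagon moved from (12.1, 11.5) to (11.6, 10.7), a distance of √(0.5² + 0.8²) ≈ 0.9.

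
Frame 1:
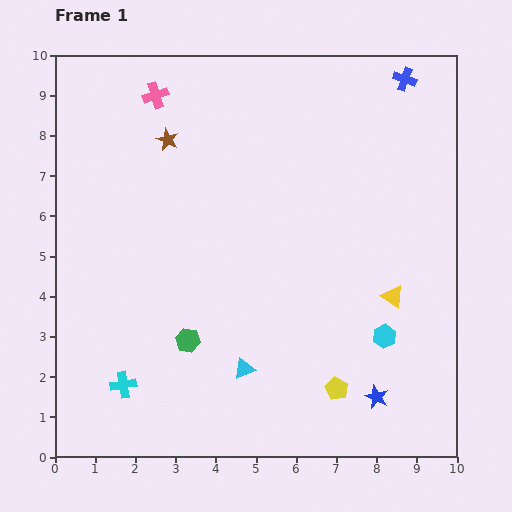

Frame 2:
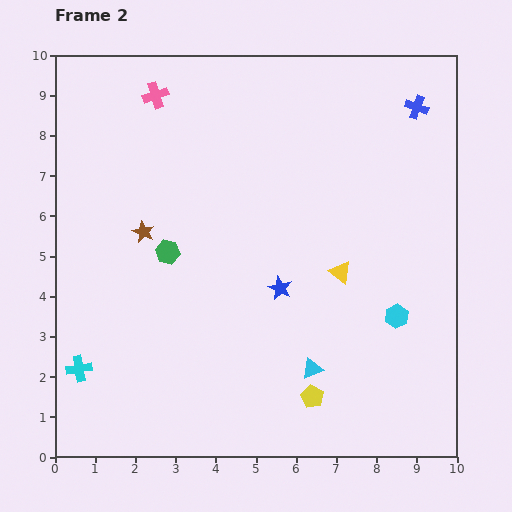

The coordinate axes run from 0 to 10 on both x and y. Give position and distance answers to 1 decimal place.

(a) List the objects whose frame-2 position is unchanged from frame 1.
the pink cross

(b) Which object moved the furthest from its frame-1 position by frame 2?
the blue star

(moved 3.6; next 2.4)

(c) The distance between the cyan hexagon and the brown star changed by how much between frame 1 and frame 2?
-0.7

Distance in frame 1: 7.3. Distance in frame 2: 6.6.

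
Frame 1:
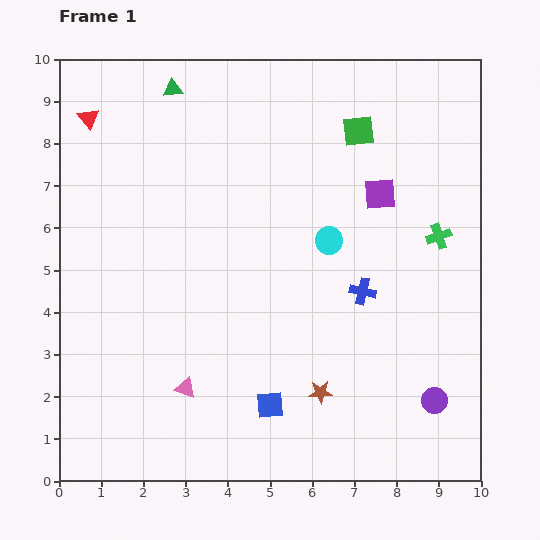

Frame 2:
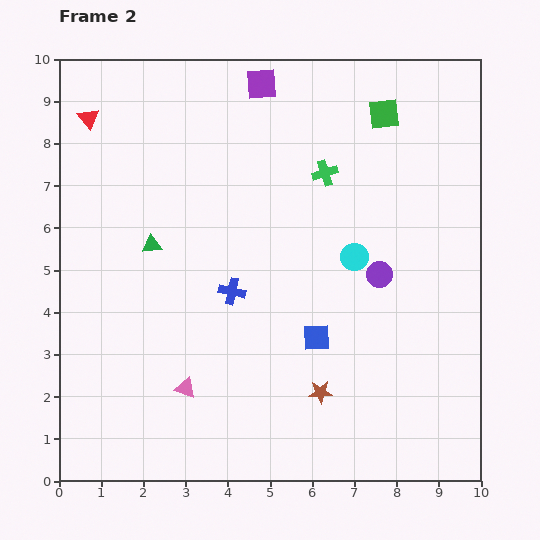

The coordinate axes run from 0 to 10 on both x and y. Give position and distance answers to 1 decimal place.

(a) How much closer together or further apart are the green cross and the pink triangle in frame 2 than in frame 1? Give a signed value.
-0.9

Distance in frame 1: 7.0. Distance in frame 2: 6.1.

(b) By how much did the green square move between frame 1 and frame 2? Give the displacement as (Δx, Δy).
(0.6, 0.4)

The green square was at (7.1, 8.3) in frame 1 and (7.7, 8.7) in frame 2.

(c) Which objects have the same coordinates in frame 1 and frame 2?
the brown star, the red triangle, the pink triangle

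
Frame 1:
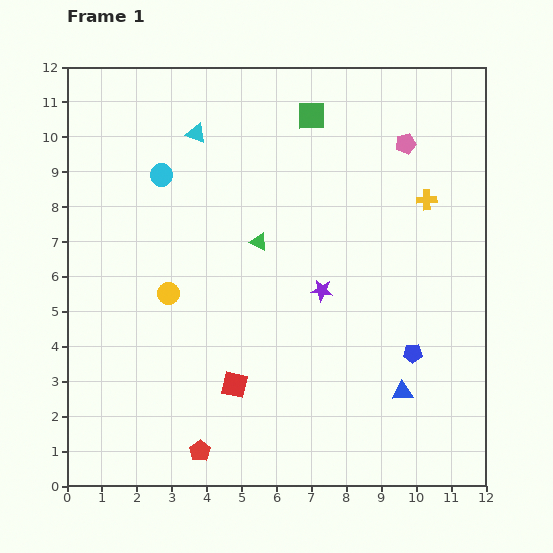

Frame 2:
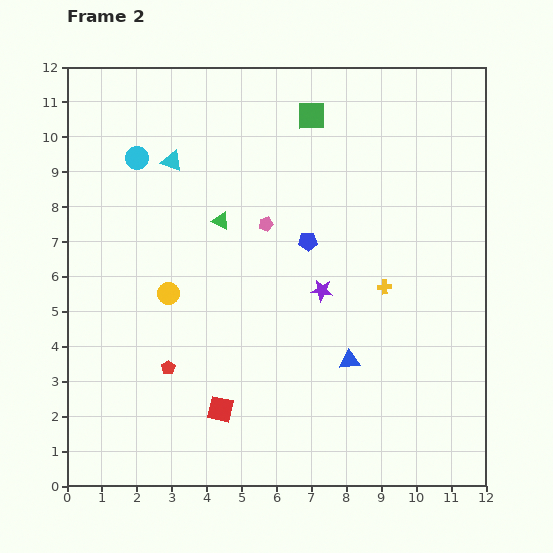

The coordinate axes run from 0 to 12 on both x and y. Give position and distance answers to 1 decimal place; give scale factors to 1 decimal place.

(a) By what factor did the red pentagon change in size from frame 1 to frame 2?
0.6×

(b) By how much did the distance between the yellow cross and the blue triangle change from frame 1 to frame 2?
-3.2

Distance in frame 1: 5.5. Distance in frame 2: 2.3.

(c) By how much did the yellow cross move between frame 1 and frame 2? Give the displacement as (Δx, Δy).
(-1.2, -2.5)

The yellow cross was at (10.3, 8.2) in frame 1 and (9.1, 5.7) in frame 2.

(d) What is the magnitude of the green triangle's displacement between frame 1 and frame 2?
1.3

The green triangle moved from (5.5, 7.0) to (4.4, 7.6), a distance of √(1.1² + 0.6²) ≈ 1.3.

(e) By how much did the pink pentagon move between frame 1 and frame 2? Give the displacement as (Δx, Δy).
(-4.0, -2.3)

The pink pentagon was at (9.7, 9.8) in frame 1 and (5.7, 7.5) in frame 2.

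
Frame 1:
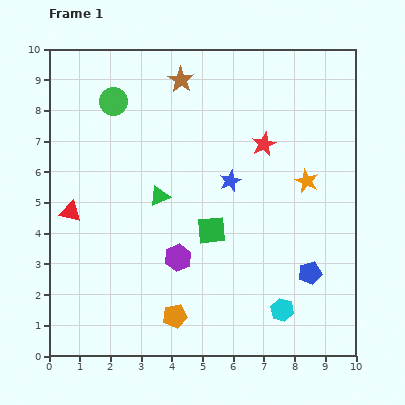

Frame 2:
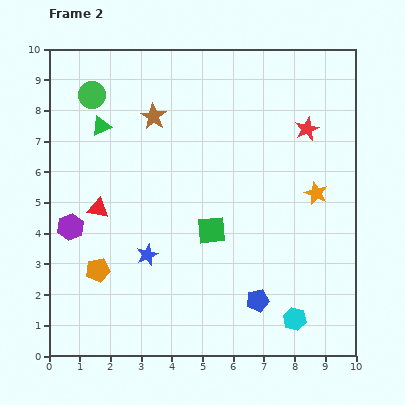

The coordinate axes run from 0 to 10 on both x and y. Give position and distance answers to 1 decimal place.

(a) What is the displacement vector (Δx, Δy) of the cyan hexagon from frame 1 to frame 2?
(0.4, -0.3)

The cyan hexagon was at (7.6, 1.5) in frame 1 and (8.0, 1.2) in frame 2.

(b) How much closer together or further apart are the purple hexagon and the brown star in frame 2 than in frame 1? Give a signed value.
-1.3

Distance in frame 1: 5.8. Distance in frame 2: 4.5.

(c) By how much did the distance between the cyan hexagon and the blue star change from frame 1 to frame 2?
+0.7

Distance in frame 1: 4.5. Distance in frame 2: 5.2.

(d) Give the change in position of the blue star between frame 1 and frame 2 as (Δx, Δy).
(-2.7, -2.4)

The blue star was at (5.9, 5.7) in frame 1 and (3.2, 3.3) in frame 2.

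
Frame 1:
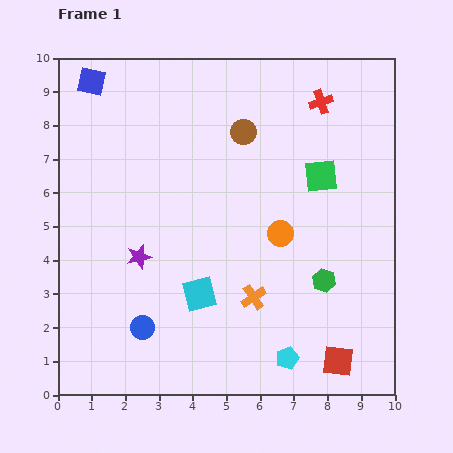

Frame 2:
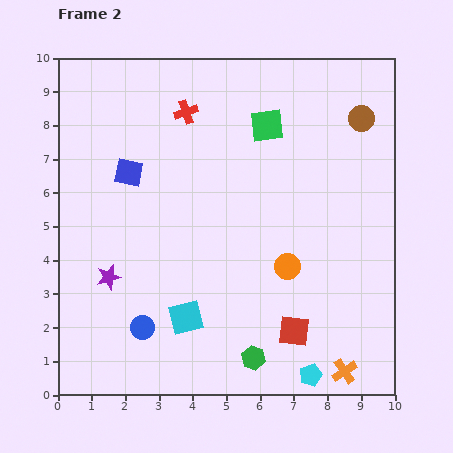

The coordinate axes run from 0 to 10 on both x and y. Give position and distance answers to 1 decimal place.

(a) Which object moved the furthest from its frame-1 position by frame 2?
the red cross

(moved 4.0; next 3.5)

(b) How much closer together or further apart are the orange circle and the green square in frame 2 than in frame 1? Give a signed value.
+2.1

Distance in frame 1: 2.1. Distance in frame 2: 4.2.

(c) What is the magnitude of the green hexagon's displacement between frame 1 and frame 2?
3.1

The green hexagon moved from (7.9, 3.4) to (5.8, 1.1), a distance of √(2.1² + 2.3²) ≈ 3.1.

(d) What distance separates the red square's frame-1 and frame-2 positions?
1.6

The red square moved from (8.3, 1.0) to (7.0, 1.9), a distance of √(1.3² + 0.9²) ≈ 1.6.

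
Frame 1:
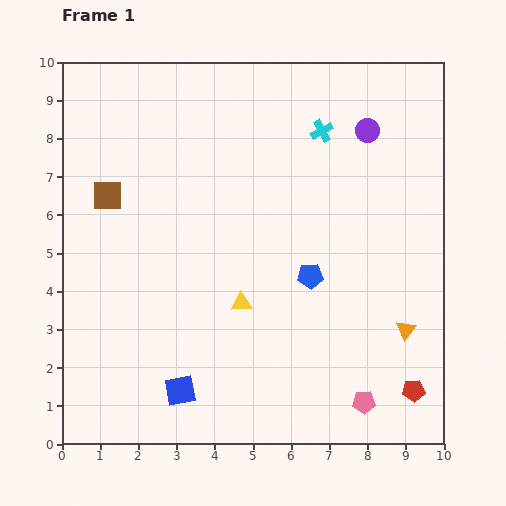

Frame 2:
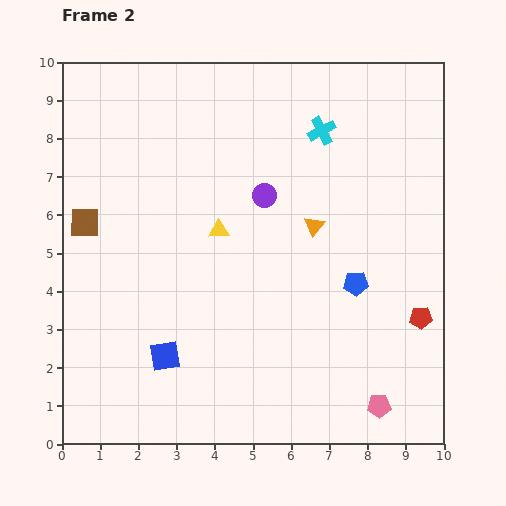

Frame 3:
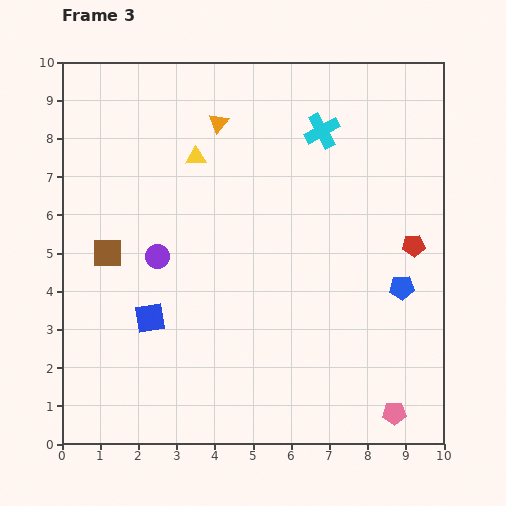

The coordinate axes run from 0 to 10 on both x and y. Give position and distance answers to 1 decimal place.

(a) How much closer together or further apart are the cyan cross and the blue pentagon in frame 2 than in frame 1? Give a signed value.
+0.3

Distance in frame 1: 3.8. Distance in frame 2: 4.1.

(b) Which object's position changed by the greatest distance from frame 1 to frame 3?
the orange triangle

(moved 7.3; next 6.4)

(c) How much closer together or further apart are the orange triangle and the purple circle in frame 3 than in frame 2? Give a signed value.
+2.3

Distance in frame 2: 1.5. Distance in frame 3: 3.8.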